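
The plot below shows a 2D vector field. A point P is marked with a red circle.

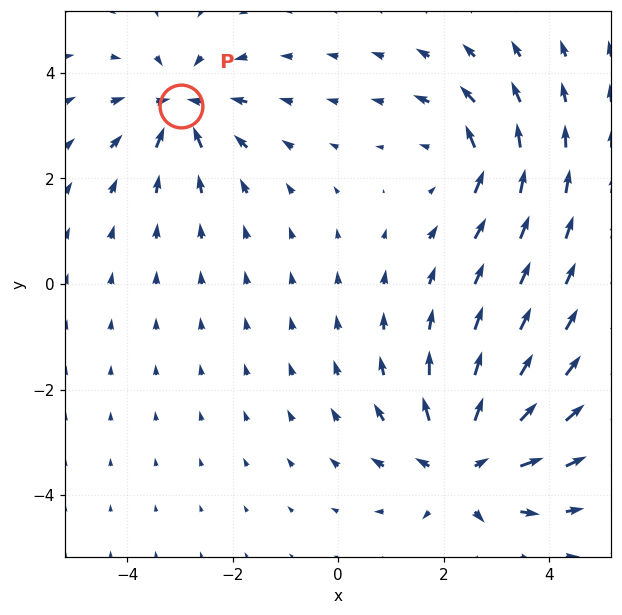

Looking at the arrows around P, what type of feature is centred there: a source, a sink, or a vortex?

sink

At P (-3.0, 3.4) the arrows converge inward. Divergence about -4, curl ≈0 — negative divergence with near-zero curl is a sink.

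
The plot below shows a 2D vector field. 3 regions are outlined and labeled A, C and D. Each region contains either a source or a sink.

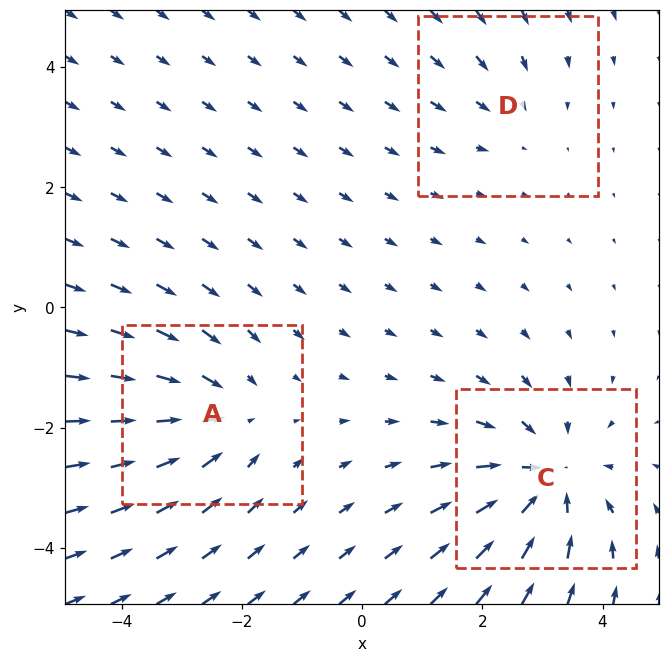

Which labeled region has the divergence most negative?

C

Divergence at each region's feature centre — A: about -3, C: about -4, D: about -2. Region C is most negative.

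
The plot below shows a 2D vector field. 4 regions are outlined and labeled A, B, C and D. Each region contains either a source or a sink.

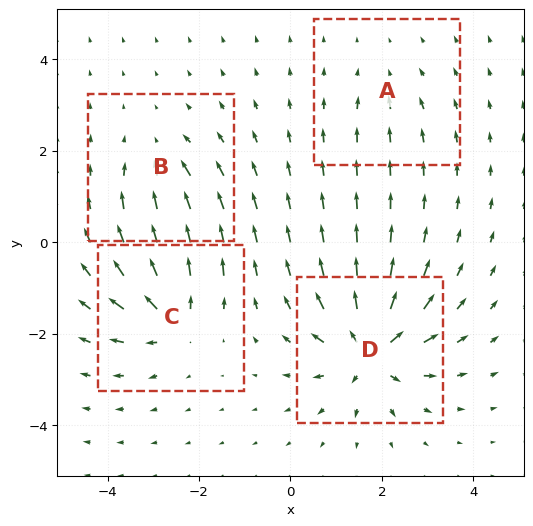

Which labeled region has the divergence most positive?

D

Divergence at each region's feature centre — A: about -2, B: about -4, C: about +6, D: about +9. Region D is most positive.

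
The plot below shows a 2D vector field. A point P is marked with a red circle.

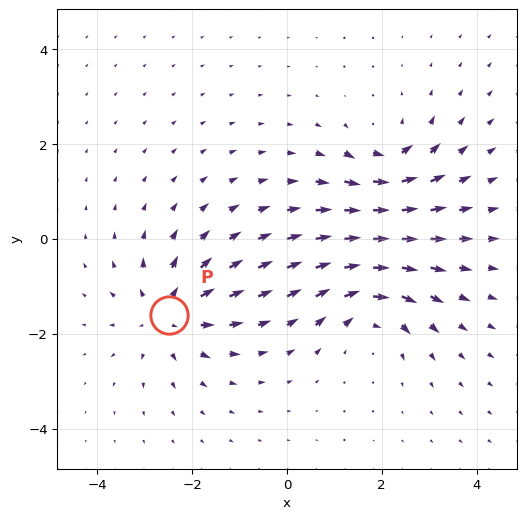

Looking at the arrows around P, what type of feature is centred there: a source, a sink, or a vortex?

source

At P (-2.5, -1.6) the arrows spread outward. Divergence about +4, curl ≈0 — positive divergence with near-zero curl is a source.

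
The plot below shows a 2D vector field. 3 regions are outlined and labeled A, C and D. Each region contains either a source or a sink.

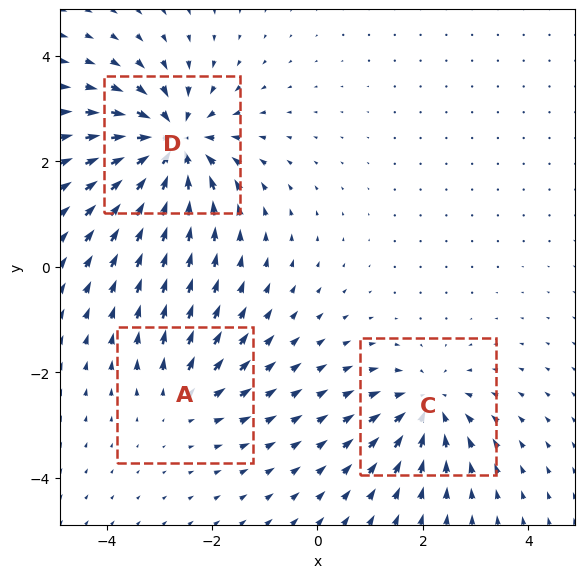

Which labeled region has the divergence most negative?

D

Divergence at each region's feature centre — A: about +2, C: about -4, D: about -6. Region D is most negative.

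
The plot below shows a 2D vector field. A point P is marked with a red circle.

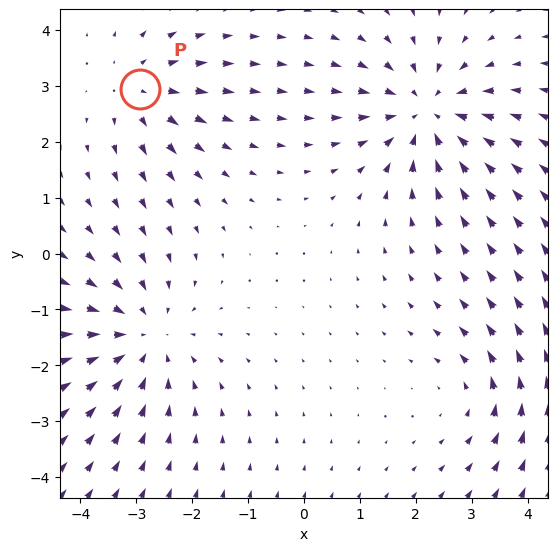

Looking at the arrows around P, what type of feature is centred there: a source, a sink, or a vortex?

At P (-2.9, 2.9) the arrows spread outward. Divergence about +3, curl ≈0 — positive divergence with near-zero curl is a source.

source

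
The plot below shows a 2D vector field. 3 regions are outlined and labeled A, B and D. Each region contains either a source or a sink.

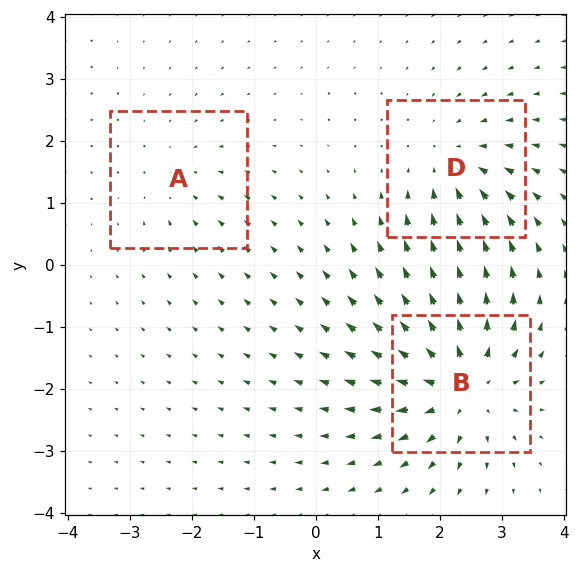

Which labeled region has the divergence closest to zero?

A

Divergence at each region's feature centre — A: about -2, B: about +5, D: about -3. Region A is closest to zero.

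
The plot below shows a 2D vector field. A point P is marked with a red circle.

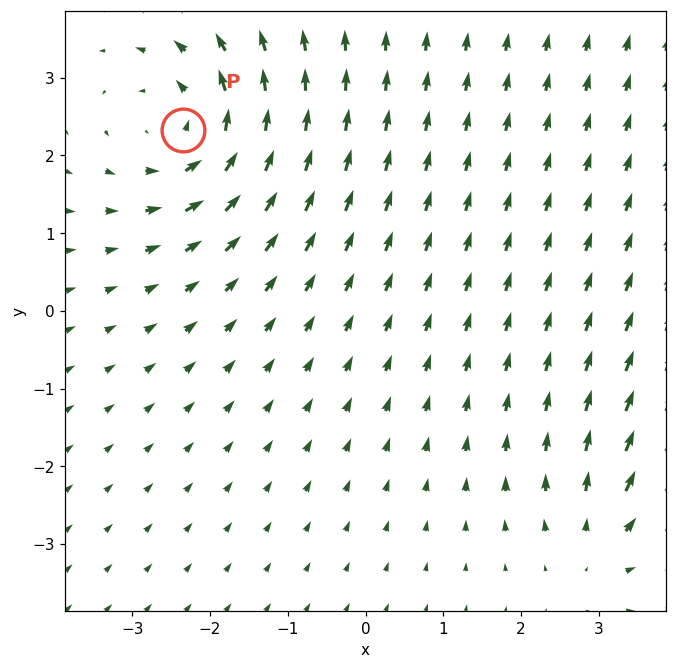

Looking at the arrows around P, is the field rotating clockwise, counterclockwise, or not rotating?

Near P at (-2.3, 2.3) the arrows circulate counterclockwise. The curl (z-component) there is about +4; positive curl means counterclockwise rotation.

counterclockwise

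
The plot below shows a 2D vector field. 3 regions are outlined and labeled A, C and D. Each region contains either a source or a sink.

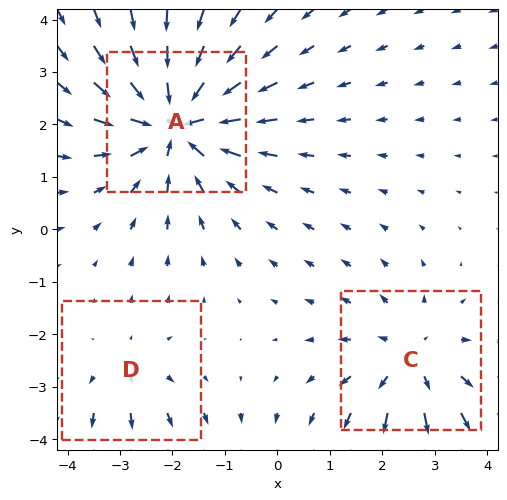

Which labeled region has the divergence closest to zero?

D

Divergence at each region's feature centre — A: about -4, C: about +3, D: about +2. Region D is closest to zero.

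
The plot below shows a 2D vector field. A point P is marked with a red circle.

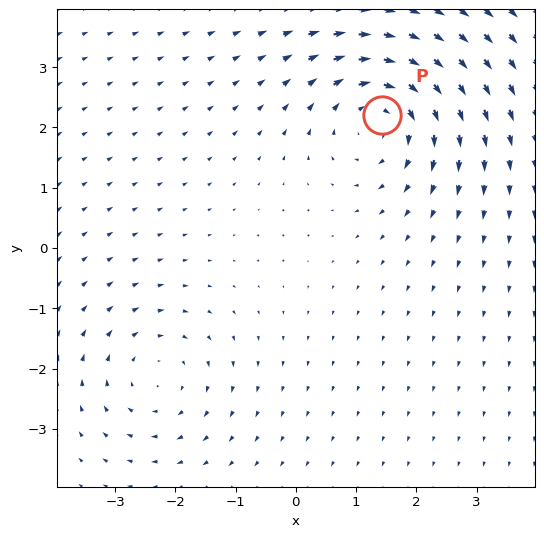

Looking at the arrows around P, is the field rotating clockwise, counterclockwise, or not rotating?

Near P at (1.4, 2.2) the arrows circulate clockwise. The curl (z-component) there is about -4; negative curl means clockwise rotation.

clockwise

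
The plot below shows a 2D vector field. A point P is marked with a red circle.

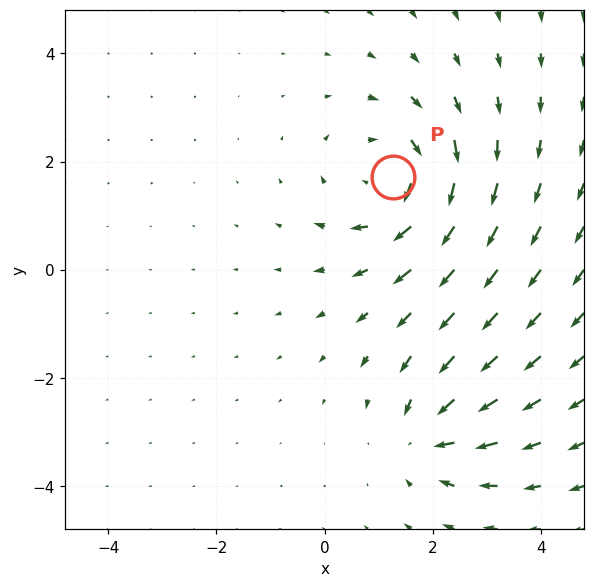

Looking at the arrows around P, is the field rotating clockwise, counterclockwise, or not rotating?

clockwise

Near P at (1.3, 1.7) the arrows circulate clockwise. The curl (z-component) there is about -3; negative curl means clockwise rotation.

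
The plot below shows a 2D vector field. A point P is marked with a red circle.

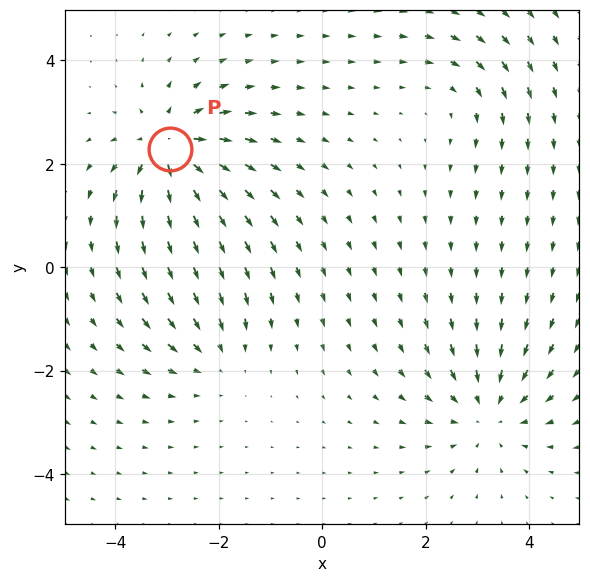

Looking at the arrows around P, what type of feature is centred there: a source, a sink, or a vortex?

At P (-2.9, 2.3) the arrows spread outward. Divergence about +6, curl ≈0 — positive divergence with near-zero curl is a source.

source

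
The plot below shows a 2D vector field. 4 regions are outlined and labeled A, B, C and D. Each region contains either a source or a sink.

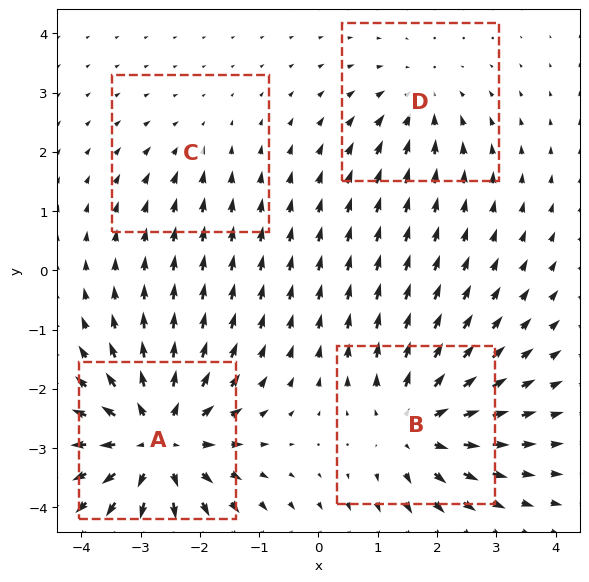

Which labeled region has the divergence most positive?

Divergence at each region's feature centre — A: about +7, B: about +5, C: about -2, D: about -3. Region A is most positive.

A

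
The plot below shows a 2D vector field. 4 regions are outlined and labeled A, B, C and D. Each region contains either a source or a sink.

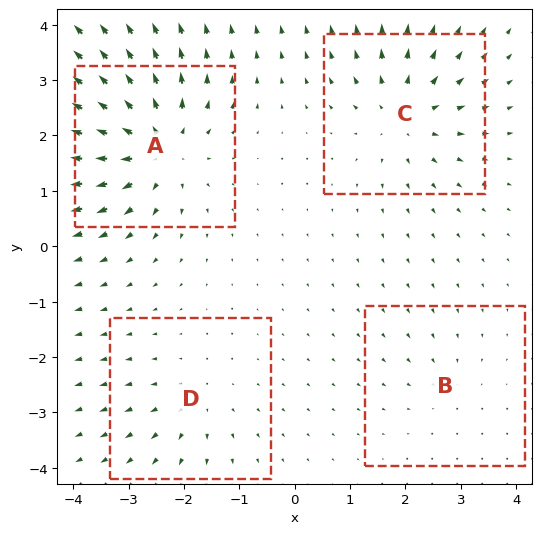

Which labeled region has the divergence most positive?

Divergence at each region's feature centre — A: about +7, B: about -2, C: about +5, D: about +3. Region A is most positive.

A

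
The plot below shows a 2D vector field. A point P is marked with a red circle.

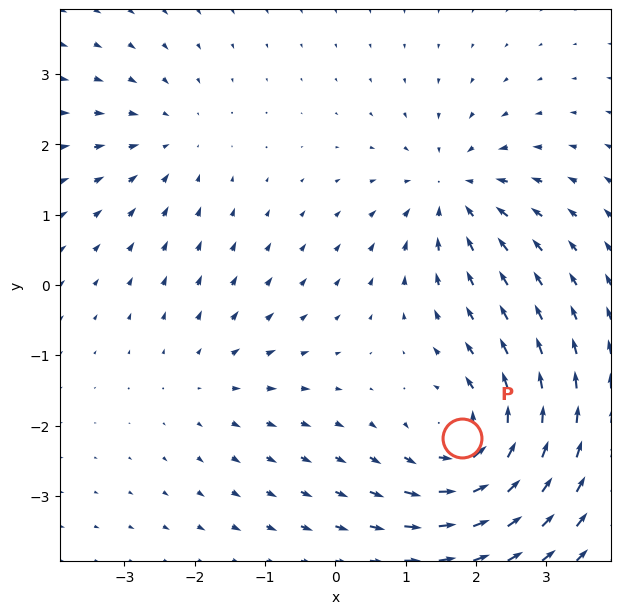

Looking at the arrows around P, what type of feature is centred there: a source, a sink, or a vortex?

At P (1.8, -2.2) the arrows circulate counterclockwise. Divergence ≈0, curl about +6 — near-zero divergence with nonzero curl is a vortex.

vortex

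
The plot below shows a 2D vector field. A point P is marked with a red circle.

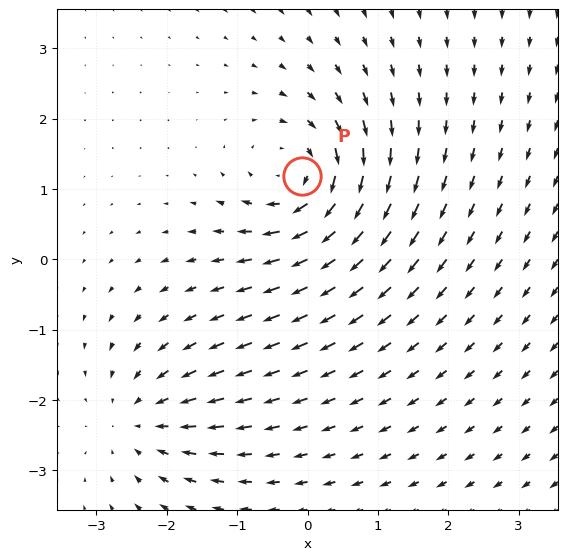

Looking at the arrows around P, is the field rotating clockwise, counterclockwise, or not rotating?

Near P at (-0.1, 1.2) the arrows circulate clockwise. The curl (z-component) there is about -5; negative curl means clockwise rotation.

clockwise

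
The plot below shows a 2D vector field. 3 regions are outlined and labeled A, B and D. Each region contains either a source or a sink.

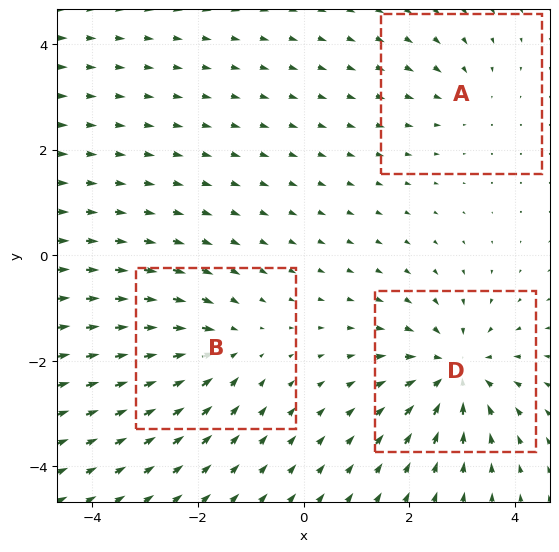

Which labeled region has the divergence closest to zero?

A

Divergence at each region's feature centre — A: about -2, B: about -3, D: about -5. Region A is closest to zero.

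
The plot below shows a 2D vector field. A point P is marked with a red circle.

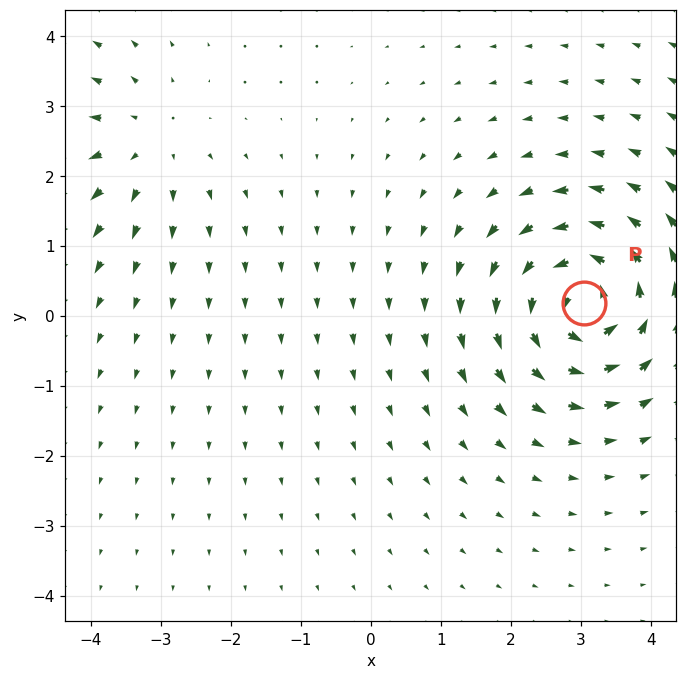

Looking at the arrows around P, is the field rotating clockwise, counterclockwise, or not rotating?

counterclockwise

Near P at (3.0, 0.2) the arrows circulate counterclockwise. The curl (z-component) there is about +6; positive curl means counterclockwise rotation.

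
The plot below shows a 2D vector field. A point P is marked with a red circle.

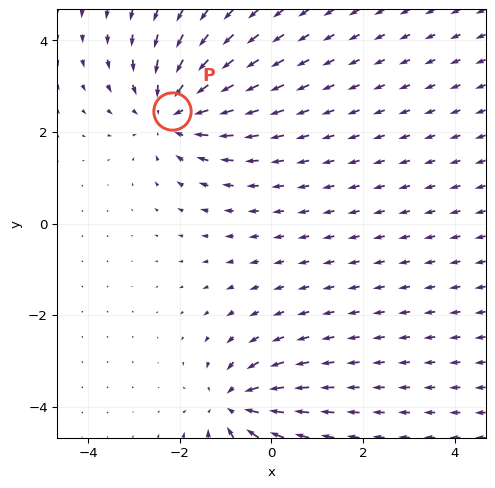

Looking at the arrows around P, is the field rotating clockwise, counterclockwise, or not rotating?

not rotating

Near P at (-2.2, 2.5) the arrows show no circulation. The curl there is ≈0.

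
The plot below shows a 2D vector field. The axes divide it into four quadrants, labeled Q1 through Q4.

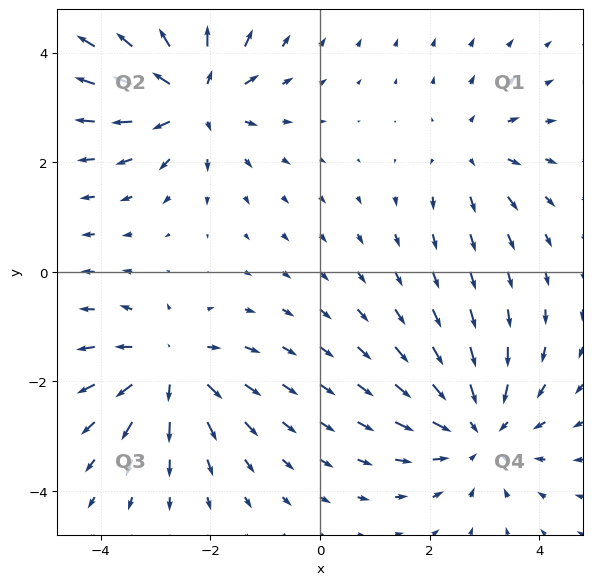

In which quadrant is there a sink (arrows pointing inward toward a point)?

The sink sits at approximately (2.9, -2.9), which lies in quadrant Q4. The divergence there is about -4, negative as expected for a sink.

Q4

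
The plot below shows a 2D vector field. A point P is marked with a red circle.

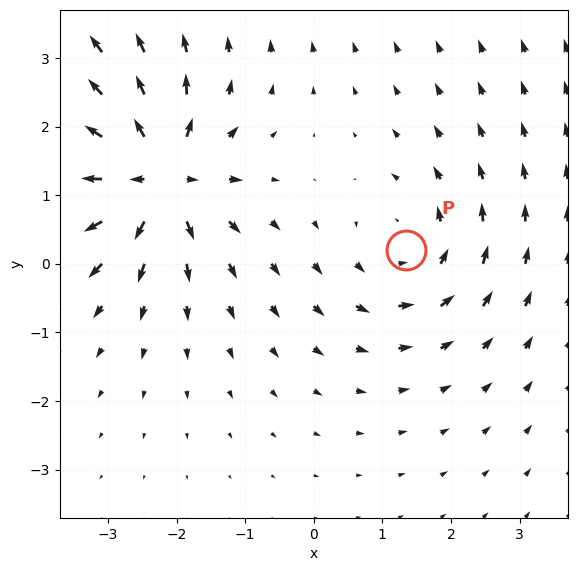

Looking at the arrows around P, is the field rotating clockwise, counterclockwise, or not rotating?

counterclockwise

Near P at (1.3, 0.2) the arrows circulate counterclockwise. The curl (z-component) there is about +3; positive curl means counterclockwise rotation.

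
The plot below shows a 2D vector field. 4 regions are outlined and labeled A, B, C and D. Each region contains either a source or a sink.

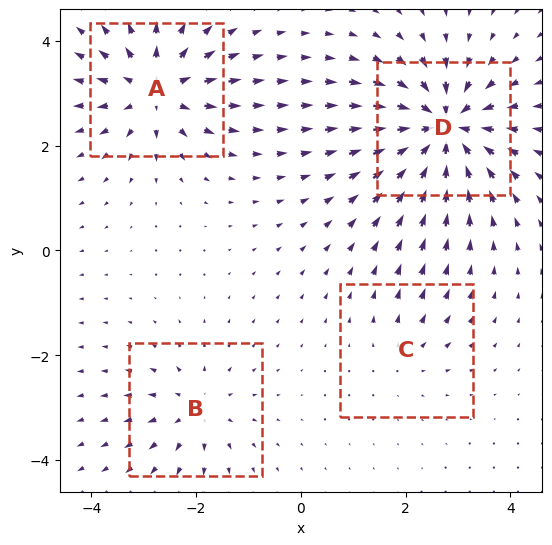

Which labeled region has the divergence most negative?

D

Divergence at each region's feature centre — A: about +7, B: about +4, C: about +3, D: about -9. Region D is most negative.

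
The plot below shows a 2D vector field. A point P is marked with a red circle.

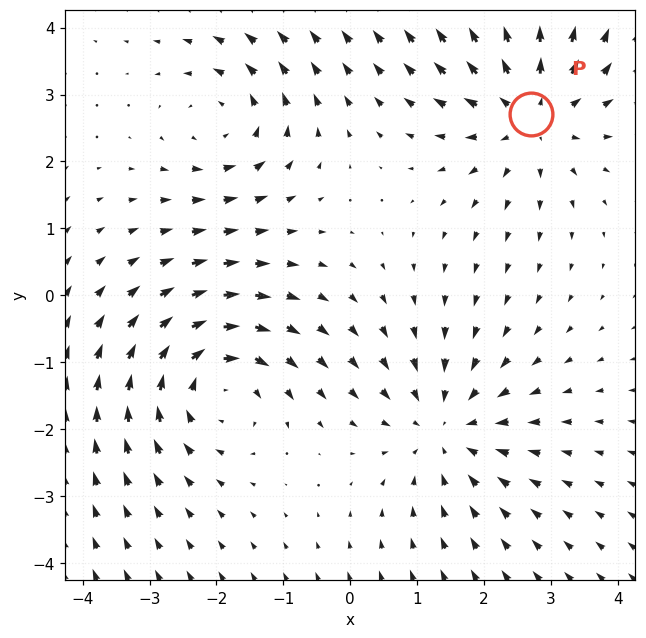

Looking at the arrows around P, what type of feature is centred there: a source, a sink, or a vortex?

source

At P (2.7, 2.7) the arrows spread outward. Divergence about +4, curl ≈0 — positive divergence with near-zero curl is a source.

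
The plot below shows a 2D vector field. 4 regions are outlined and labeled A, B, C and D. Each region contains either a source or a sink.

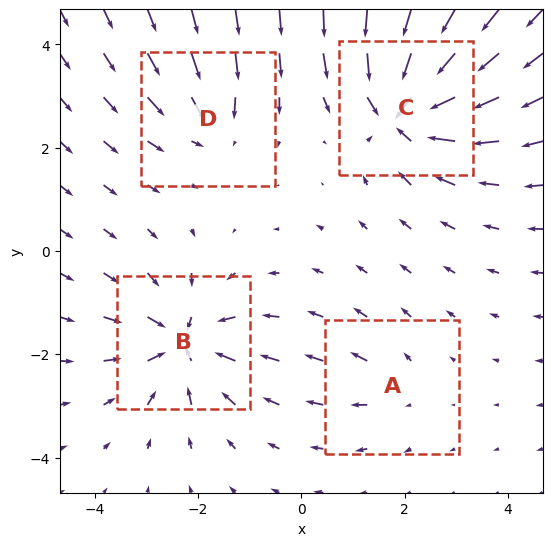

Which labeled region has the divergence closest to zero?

Divergence at each region's feature centre — A: about +2, B: about -6, C: about -8, D: about -4. Region A is closest to zero.

A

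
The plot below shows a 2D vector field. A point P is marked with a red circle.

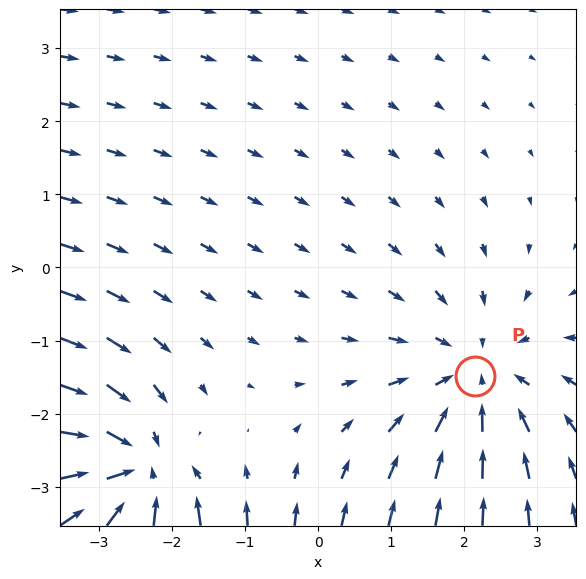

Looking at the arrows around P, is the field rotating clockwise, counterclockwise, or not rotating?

not rotating

Near P at (2.1, -1.5) the arrows show no circulation. The curl there is ≈0.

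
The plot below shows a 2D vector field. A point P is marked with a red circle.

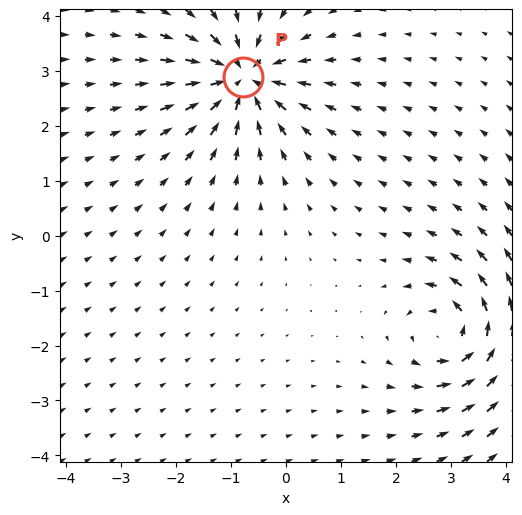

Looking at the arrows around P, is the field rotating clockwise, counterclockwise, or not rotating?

not rotating

Near P at (-0.8, 2.9) the arrows show no circulation. The curl there is ≈0.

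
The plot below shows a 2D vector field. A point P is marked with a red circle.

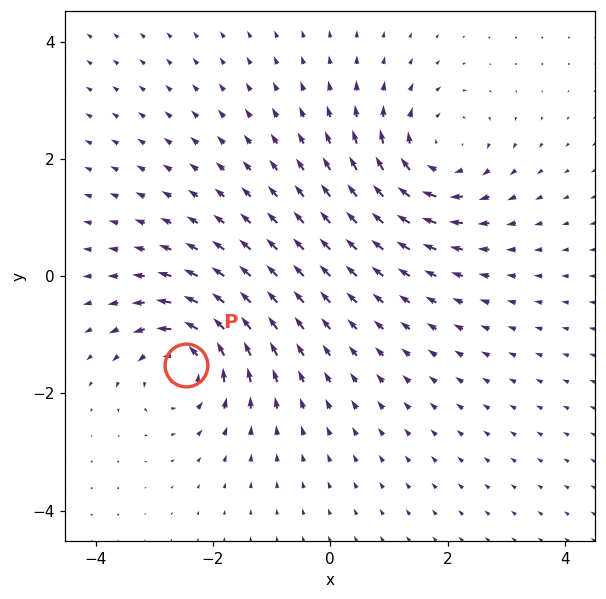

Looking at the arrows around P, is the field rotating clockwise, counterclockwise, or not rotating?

counterclockwise

Near P at (-2.5, -1.5) the arrows circulate counterclockwise. The curl (z-component) there is about +6; positive curl means counterclockwise rotation.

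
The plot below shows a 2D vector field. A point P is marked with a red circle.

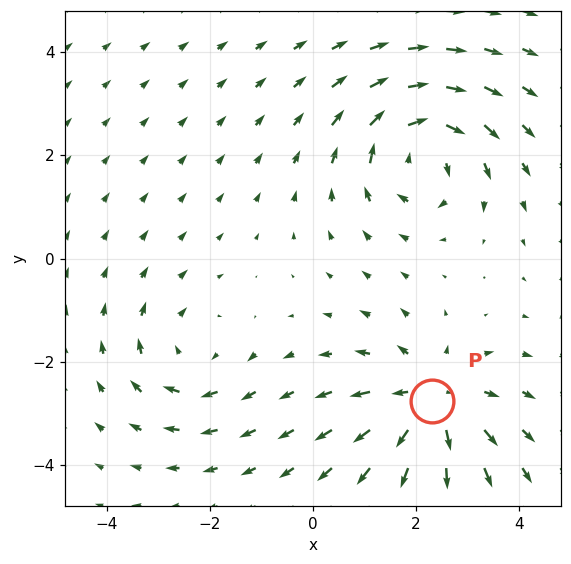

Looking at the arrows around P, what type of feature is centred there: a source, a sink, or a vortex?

source

At P (2.3, -2.8) the arrows spread outward. Divergence about +5, curl ≈0 — positive divergence with near-zero curl is a source.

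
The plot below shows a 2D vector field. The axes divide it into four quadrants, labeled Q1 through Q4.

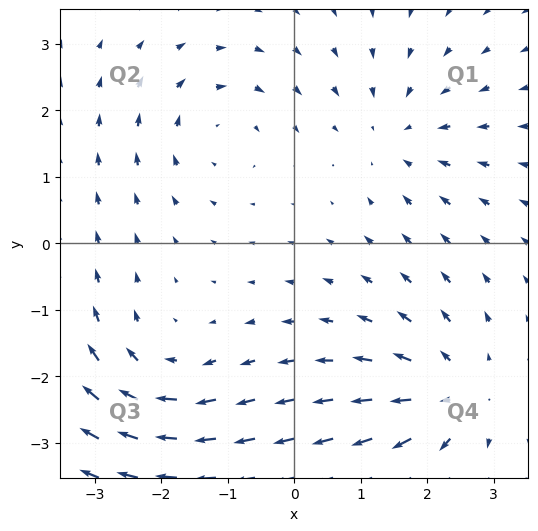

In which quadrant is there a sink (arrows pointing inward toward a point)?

The sink sits at approximately (1.6, 1.6), which lies in quadrant Q1. The divergence there is about -3, negative as expected for a sink.

Q1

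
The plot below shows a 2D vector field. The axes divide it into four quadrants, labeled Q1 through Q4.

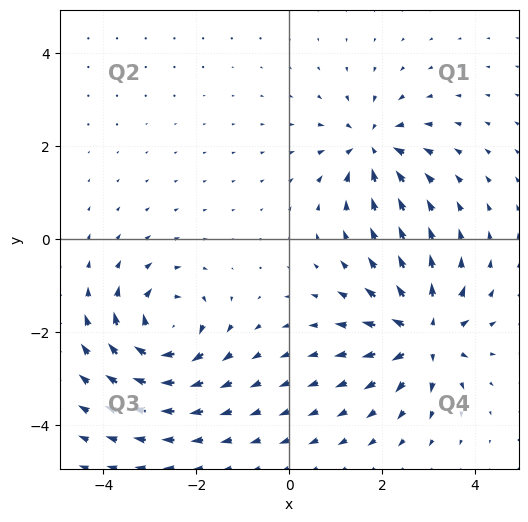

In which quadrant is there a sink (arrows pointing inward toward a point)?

Q1

The sink sits at approximately (1.8, 2.0), which lies in quadrant Q1. The divergence there is about -5, negative as expected for a sink.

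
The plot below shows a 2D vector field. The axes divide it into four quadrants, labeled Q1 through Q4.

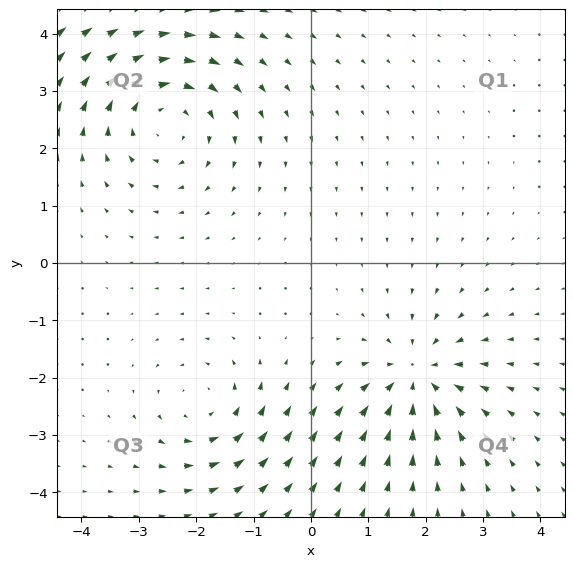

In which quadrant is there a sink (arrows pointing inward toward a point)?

The sink sits at approximately (1.8, -2.0), which lies in quadrant Q4. The divergence there is about -5, negative as expected for a sink.

Q4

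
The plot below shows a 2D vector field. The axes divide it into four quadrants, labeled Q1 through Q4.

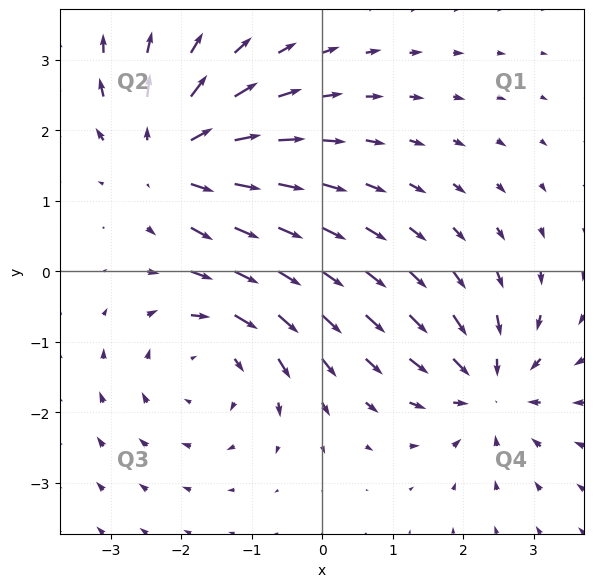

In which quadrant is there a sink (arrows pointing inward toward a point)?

The sink sits at approximately (2.4, -1.6), which lies in quadrant Q4. The divergence there is about -3, negative as expected for a sink.

Q4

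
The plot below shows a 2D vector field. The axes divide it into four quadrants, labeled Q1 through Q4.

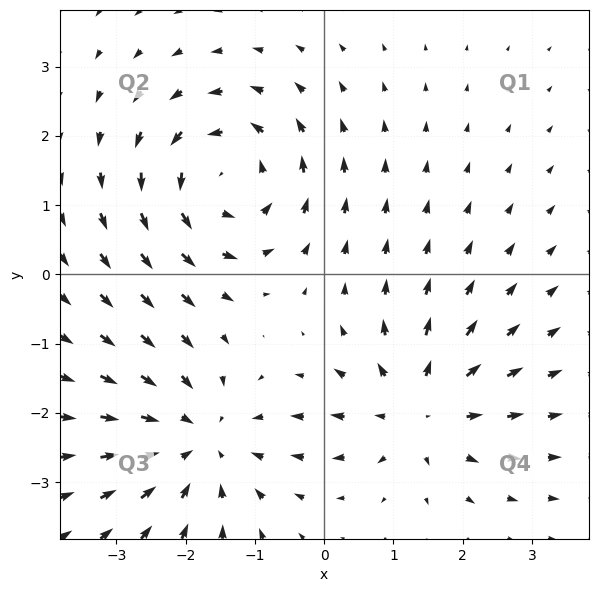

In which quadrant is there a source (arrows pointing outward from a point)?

The source sits at approximately (1.4, -1.9), which lies in quadrant Q4. The divergence there is about +3, positive as expected for a source.

Q4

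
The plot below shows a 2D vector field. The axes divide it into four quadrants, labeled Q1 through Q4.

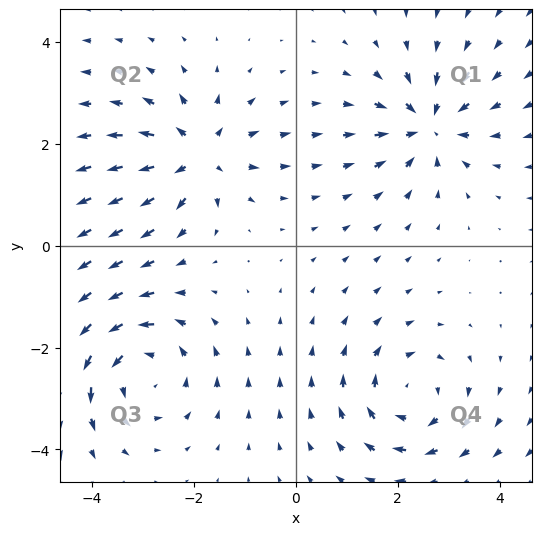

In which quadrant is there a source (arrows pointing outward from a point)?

Q2

The source sits at approximately (-1.9, 1.8), which lies in quadrant Q2. The divergence there is about +5, positive as expected for a source.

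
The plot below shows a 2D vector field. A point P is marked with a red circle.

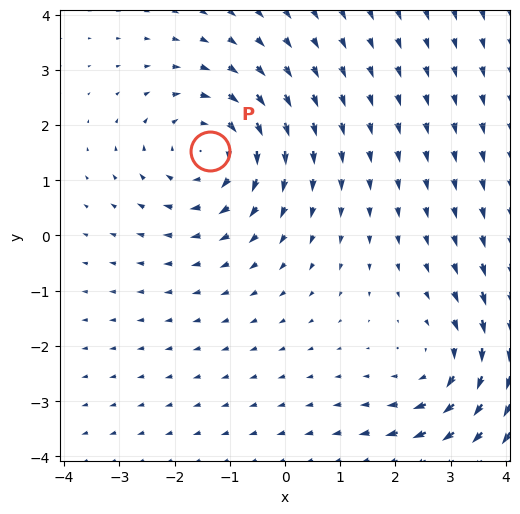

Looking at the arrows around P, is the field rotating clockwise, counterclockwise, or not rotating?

Near P at (-1.4, 1.5) the arrows circulate clockwise. The curl (z-component) there is about -3; negative curl means clockwise rotation.

clockwise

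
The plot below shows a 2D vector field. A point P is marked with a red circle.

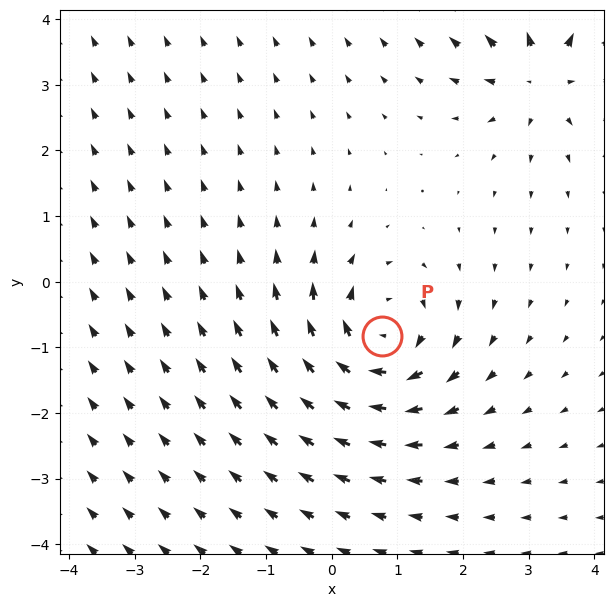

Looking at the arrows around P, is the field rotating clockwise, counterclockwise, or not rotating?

clockwise

Near P at (0.8, -0.8) the arrows circulate clockwise. The curl (z-component) there is about -5; negative curl means clockwise rotation.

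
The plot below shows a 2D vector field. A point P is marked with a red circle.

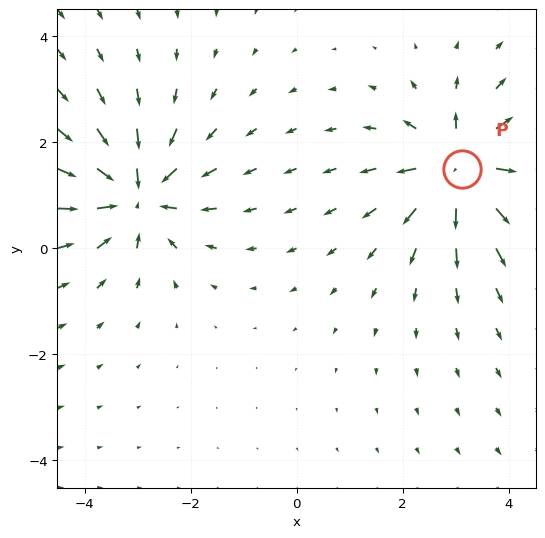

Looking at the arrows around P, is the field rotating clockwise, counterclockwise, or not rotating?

Near P at (3.1, 1.5) the arrows show no circulation. The curl there is ≈0.

not rotating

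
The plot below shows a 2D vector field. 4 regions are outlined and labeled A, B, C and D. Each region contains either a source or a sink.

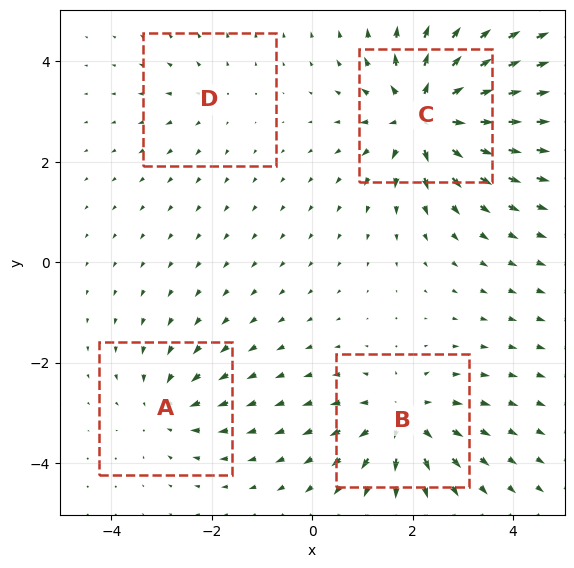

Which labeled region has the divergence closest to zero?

Divergence at each region's feature centre — A: about -4, B: about +5, C: about +7, D: about +2. Region D is closest to zero.

D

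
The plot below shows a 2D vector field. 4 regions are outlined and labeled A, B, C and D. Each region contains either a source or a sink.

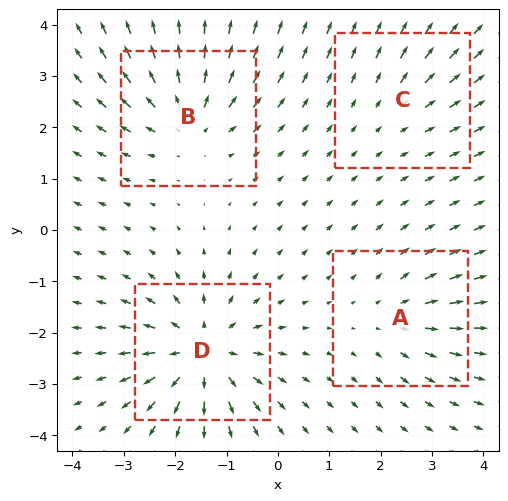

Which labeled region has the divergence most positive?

Divergence at each region's feature centre — A: about +4, B: about +6, C: about +2, D: about +8. Region D is most positive.

D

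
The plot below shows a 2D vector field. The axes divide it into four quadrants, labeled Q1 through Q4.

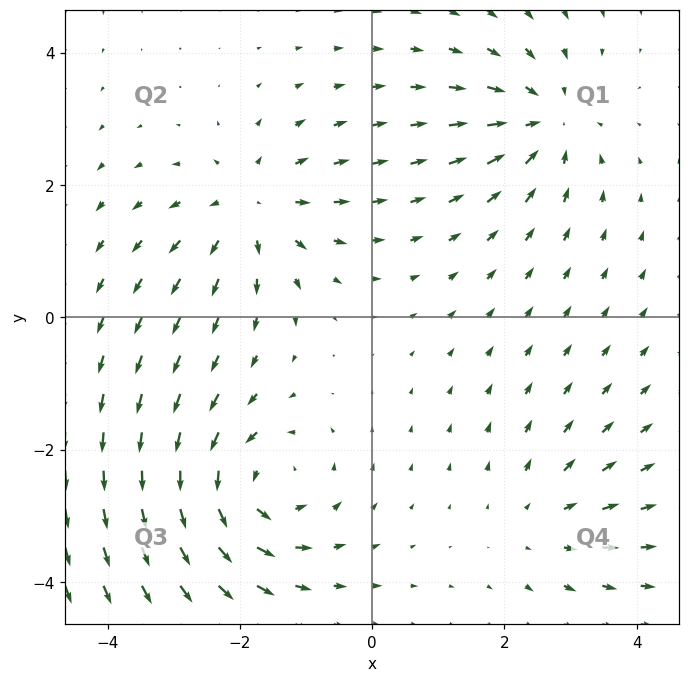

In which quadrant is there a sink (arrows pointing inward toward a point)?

The sink sits at approximately (2.6, 3.0), which lies in quadrant Q1. The divergence there is about -4, negative as expected for a sink.

Q1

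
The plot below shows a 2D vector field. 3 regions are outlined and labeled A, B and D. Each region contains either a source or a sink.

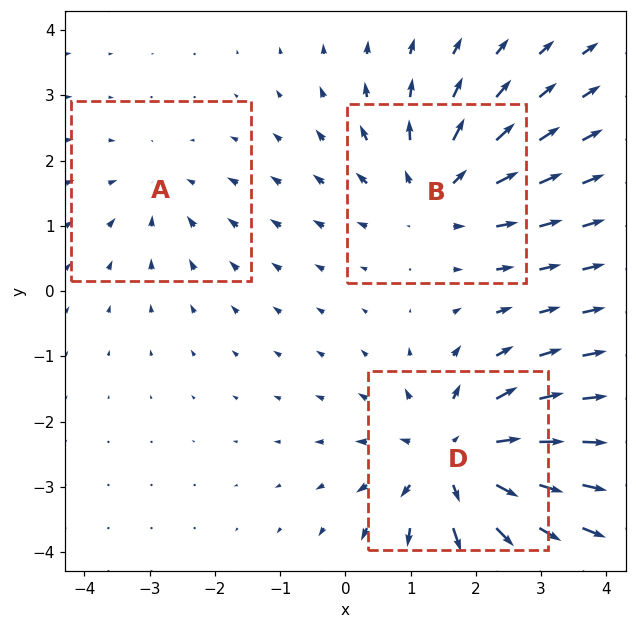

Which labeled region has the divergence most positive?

D

Divergence at each region's feature centre — A: about -2, B: about +3, D: about +4. Region D is most positive.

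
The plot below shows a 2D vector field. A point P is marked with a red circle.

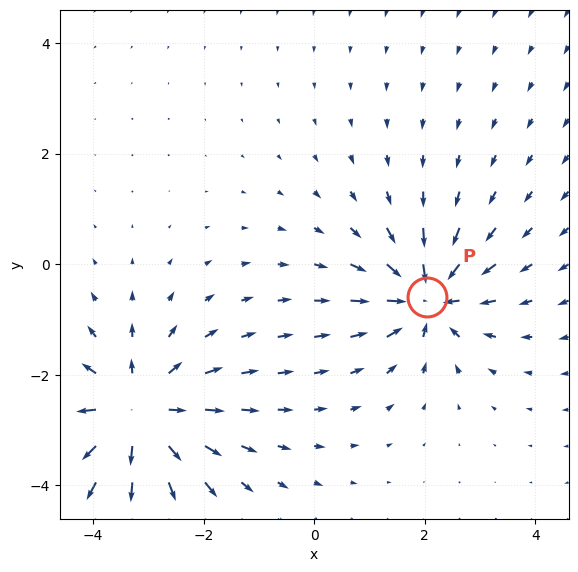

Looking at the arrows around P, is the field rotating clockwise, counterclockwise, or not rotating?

Near P at (2.0, -0.6) the arrows show no circulation. The curl there is ≈0.

not rotating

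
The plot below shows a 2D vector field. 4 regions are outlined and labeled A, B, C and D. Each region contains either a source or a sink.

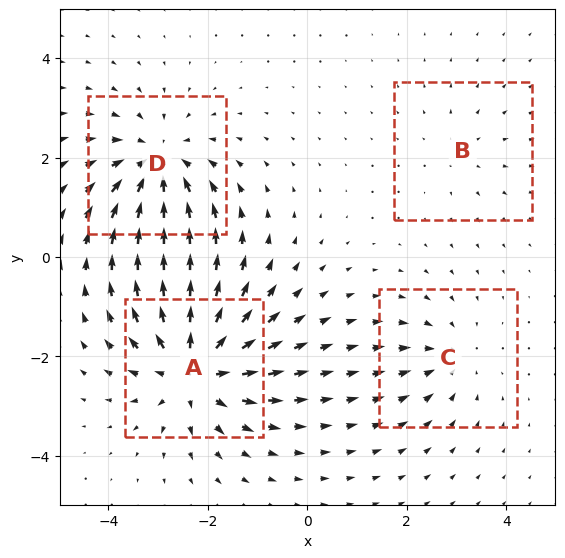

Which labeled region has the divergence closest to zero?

Divergence at each region's feature centre — A: about +6, B: about +2, C: about -3, D: about -5. Region B is closest to zero.

B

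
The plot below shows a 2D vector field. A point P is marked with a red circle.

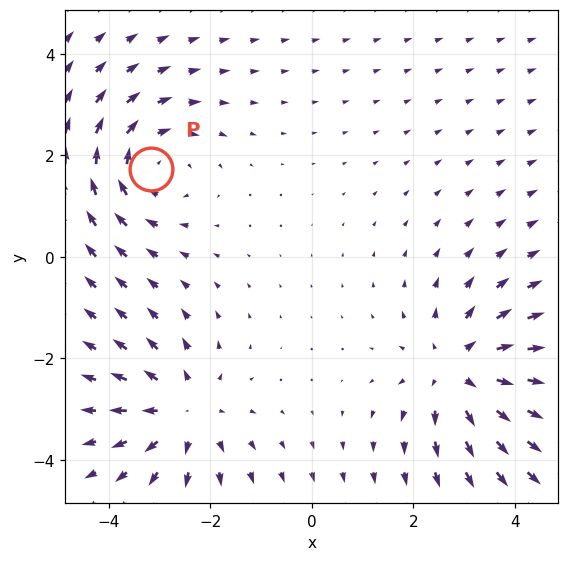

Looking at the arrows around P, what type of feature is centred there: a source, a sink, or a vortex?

vortex

At P (-3.2, 1.7) the arrows circulate clockwise. Divergence ≈0, curl about -3 — near-zero divergence with nonzero curl is a vortex.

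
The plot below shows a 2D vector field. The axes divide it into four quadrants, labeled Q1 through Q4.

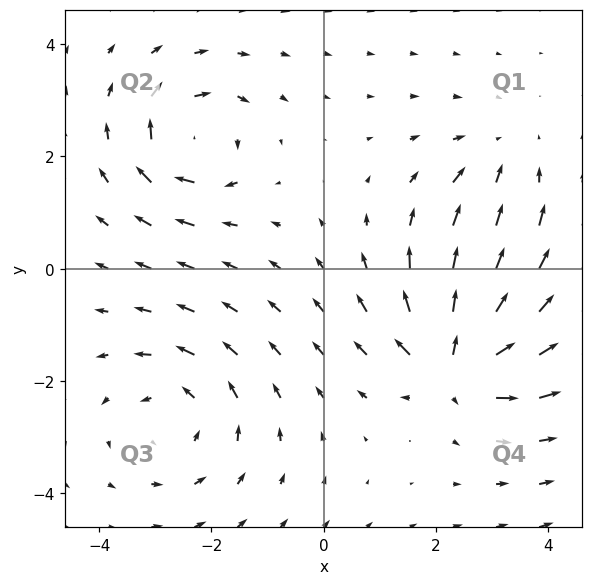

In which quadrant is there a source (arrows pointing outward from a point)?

The source sits at approximately (2.3, -1.7), which lies in quadrant Q4. The divergence there is about +7, positive as expected for a source.

Q4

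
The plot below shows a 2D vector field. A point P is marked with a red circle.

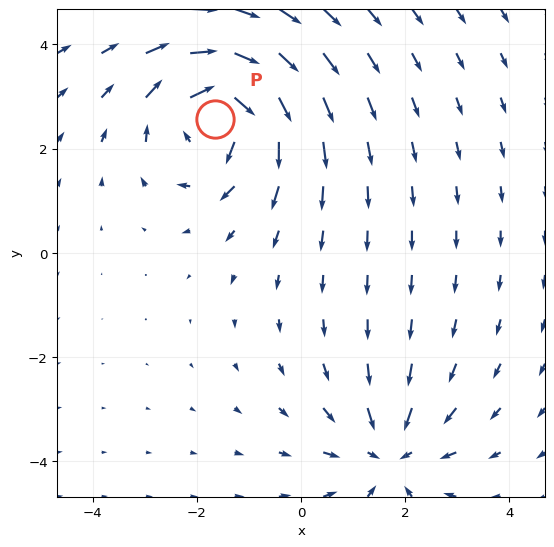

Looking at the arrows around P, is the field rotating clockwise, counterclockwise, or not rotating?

Near P at (-1.7, 2.6) the arrows circulate clockwise. The curl (z-component) there is about -4; negative curl means clockwise rotation.

clockwise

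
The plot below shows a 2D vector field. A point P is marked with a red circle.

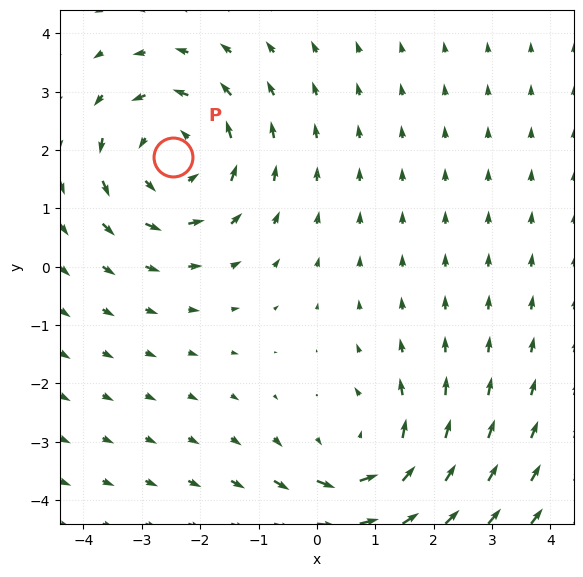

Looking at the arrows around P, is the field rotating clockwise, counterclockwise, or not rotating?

counterclockwise

Near P at (-2.5, 1.9) the arrows circulate counterclockwise. The curl (z-component) there is about +3; positive curl means counterclockwise rotation.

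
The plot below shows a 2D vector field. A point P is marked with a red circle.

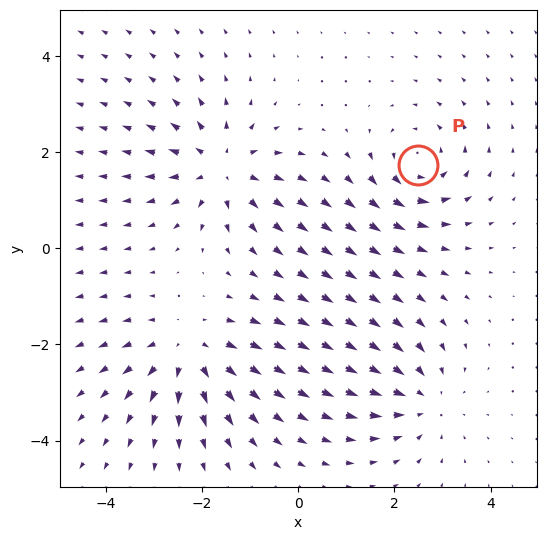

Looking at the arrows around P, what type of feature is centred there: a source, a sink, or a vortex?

vortex

At P (2.5, 1.7) the arrows circulate counterclockwise. Divergence ≈0, curl about +5 — near-zero divergence with nonzero curl is a vortex.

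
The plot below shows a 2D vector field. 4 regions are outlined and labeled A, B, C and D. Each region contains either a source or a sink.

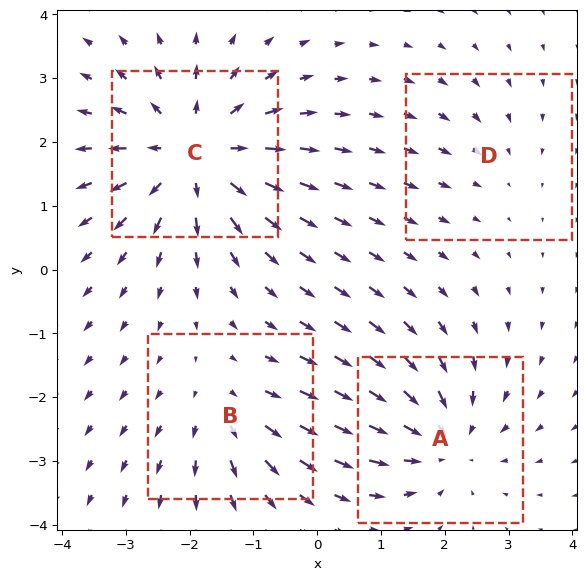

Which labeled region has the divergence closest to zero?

Divergence at each region's feature centre — A: about -4, B: about +3, C: about +6, D: about -2. Region D is closest to zero.

D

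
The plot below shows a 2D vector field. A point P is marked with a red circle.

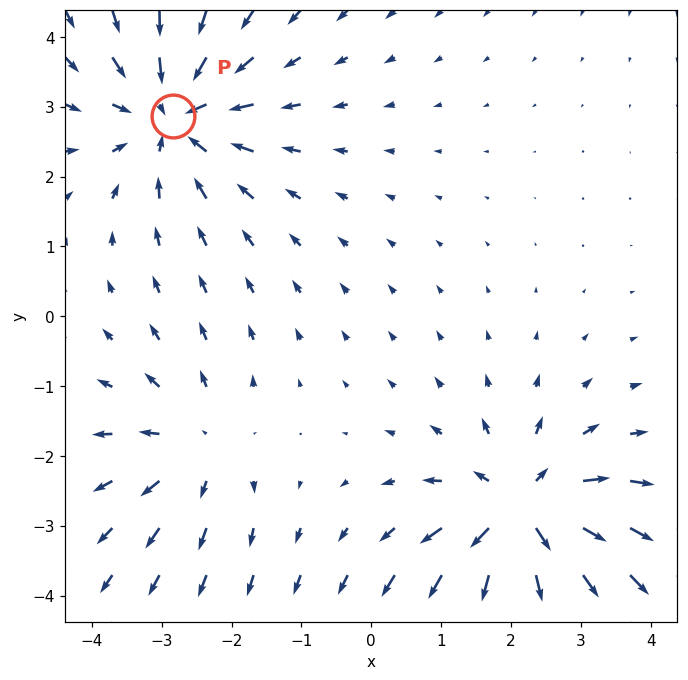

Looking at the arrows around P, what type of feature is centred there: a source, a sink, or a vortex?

At P (-2.8, 2.9) the arrows converge inward. Divergence about -4, curl ≈0 — negative divergence with near-zero curl is a sink.

sink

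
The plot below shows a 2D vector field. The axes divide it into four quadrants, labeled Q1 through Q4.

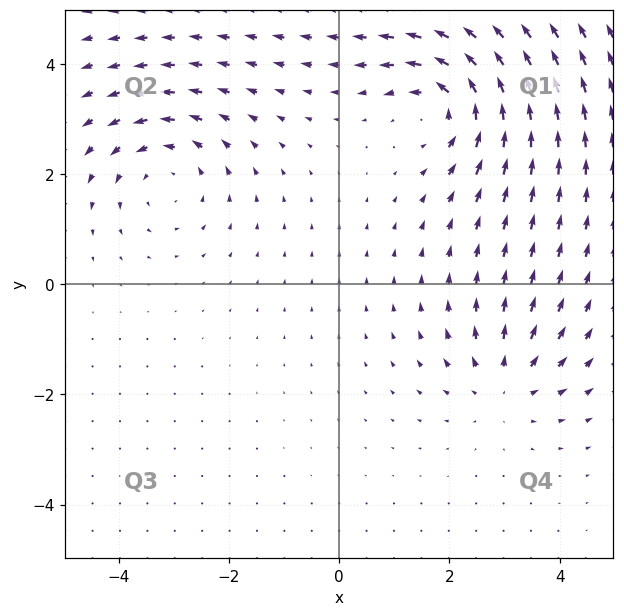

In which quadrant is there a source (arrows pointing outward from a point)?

The source sits at approximately (3.0, -1.8), which lies in quadrant Q4. The divergence there is about +3, positive as expected for a source.

Q4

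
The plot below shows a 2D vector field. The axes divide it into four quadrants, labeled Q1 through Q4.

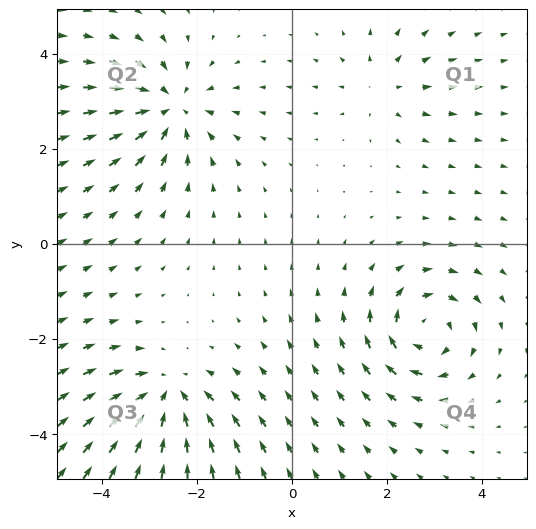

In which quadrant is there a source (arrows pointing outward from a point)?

Q1

The source sits at approximately (1.9, 3.3), which lies in quadrant Q1. The divergence there is about +3, positive as expected for a source.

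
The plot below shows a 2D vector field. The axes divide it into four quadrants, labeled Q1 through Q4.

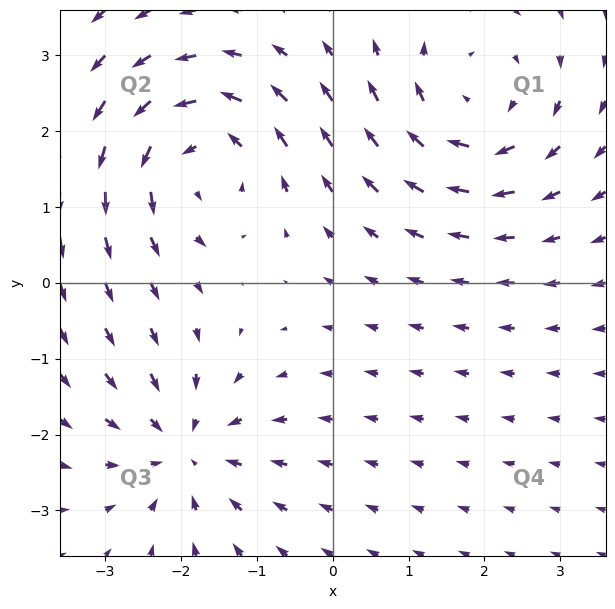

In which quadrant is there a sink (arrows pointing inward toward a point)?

Q3

The sink sits at approximately (-1.9, -2.2), which lies in quadrant Q3. The divergence there is about -4, negative as expected for a sink.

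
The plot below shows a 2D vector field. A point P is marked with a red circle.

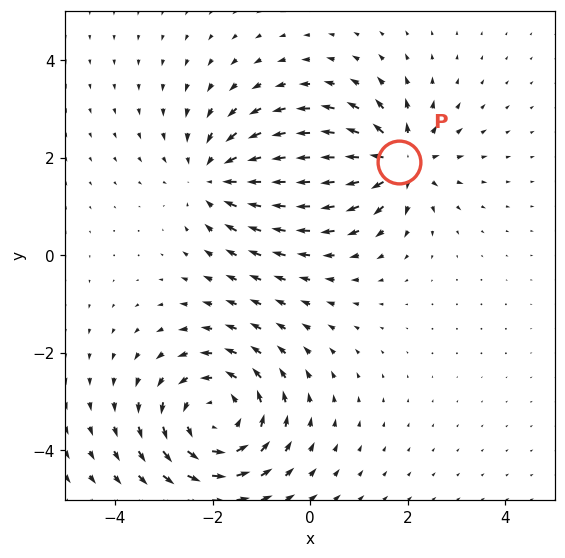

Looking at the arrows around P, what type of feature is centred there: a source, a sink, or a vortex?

source

At P (1.8, 1.9) the arrows spread outward. Divergence about +4, curl ≈0 — positive divergence with near-zero curl is a source.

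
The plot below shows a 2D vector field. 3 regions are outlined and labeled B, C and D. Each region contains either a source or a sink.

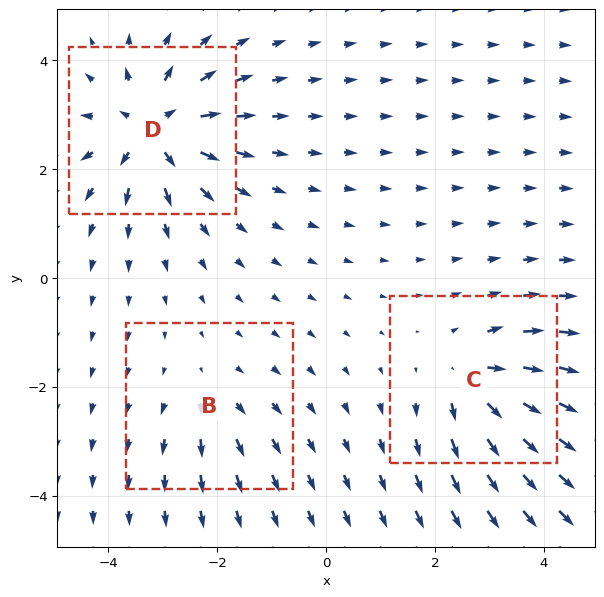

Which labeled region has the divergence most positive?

D

Divergence at each region's feature centre — B: about +2, C: about +4, D: about +6. Region D is most positive.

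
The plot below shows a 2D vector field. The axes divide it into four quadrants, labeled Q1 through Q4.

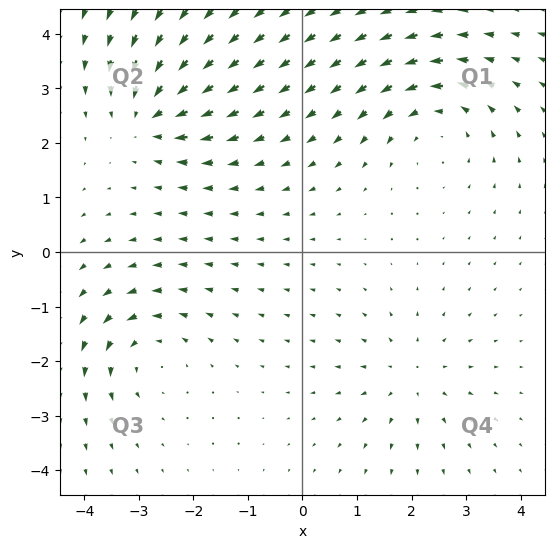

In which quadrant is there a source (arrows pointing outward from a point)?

Q4

The source sits at approximately (2.0, -2.3), which lies in quadrant Q4. The divergence there is about +3, positive as expected for a source.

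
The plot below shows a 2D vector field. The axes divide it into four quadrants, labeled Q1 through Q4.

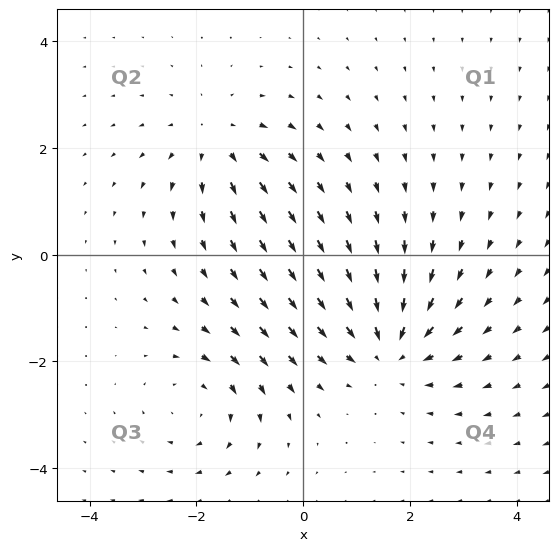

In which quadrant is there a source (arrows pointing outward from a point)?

Q2

The source sits at approximately (-1.6, 2.1), which lies in quadrant Q2. The divergence there is about +3, positive as expected for a source.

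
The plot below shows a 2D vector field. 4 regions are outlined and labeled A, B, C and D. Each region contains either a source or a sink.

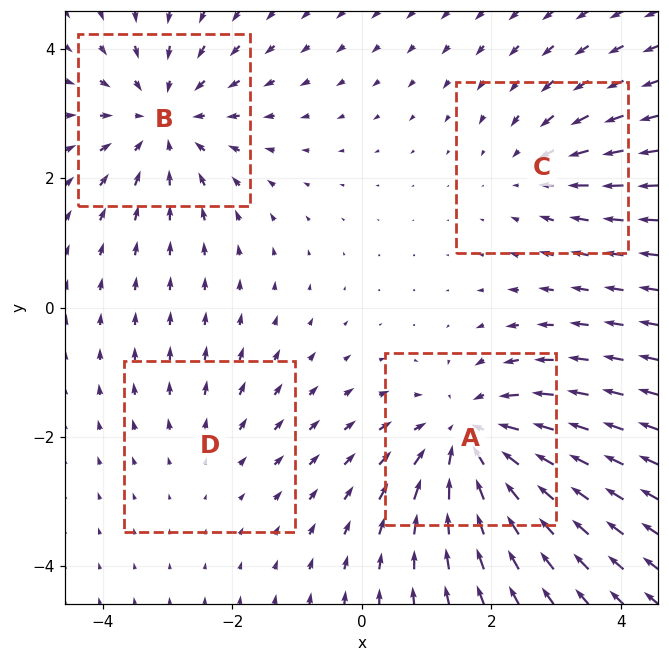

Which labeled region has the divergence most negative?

Divergence at each region's feature centre — A: about -6, B: about -5, C: about -3, D: about +2. Region A is most negative.

A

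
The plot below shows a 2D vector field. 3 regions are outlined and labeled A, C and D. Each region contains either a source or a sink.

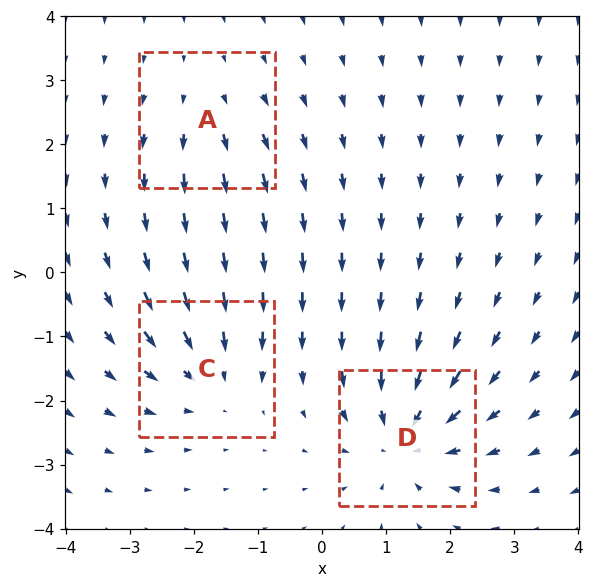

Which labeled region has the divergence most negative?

D

Divergence at each region's feature centre — A: about +2, C: about -4, D: about -5. Region D is most negative.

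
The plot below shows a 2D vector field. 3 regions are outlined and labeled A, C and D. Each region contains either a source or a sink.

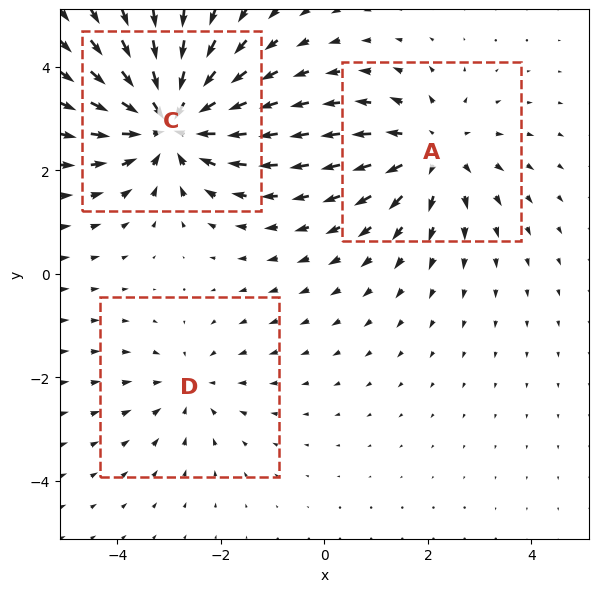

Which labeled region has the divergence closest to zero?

Divergence at each region's feature centre — A: about +3, C: about -5, D: about -2. Region D is closest to zero.

D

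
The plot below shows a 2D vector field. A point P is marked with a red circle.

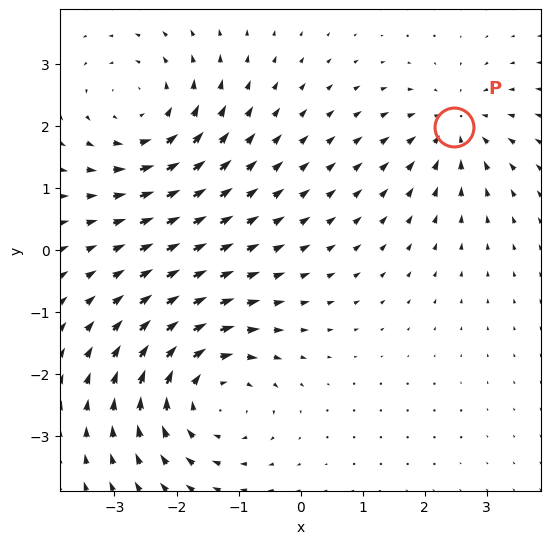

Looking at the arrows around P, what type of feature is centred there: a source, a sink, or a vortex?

sink

At P (2.5, 2.0) the arrows converge inward. Divergence about -3, curl ≈0 — negative divergence with near-zero curl is a sink.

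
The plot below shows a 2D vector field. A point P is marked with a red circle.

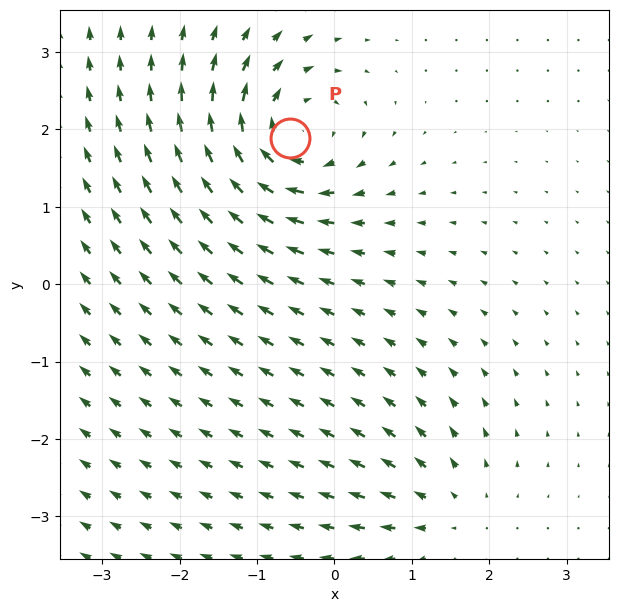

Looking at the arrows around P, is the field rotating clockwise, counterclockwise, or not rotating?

Near P at (-0.6, 1.9) the arrows circulate clockwise. The curl (z-component) there is about -6; negative curl means clockwise rotation.

clockwise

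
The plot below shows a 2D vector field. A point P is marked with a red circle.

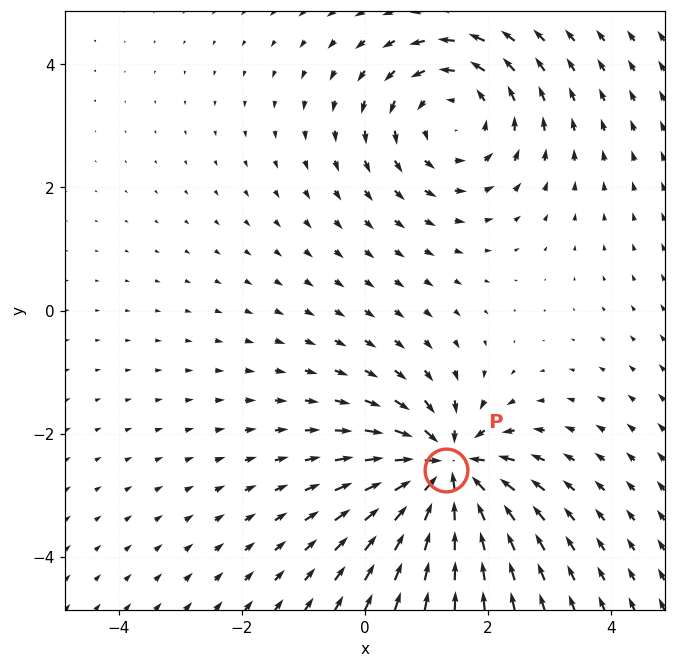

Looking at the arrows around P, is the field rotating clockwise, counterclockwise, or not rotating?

not rotating

Near P at (1.3, -2.6) the arrows show no circulation. The curl there is ≈0.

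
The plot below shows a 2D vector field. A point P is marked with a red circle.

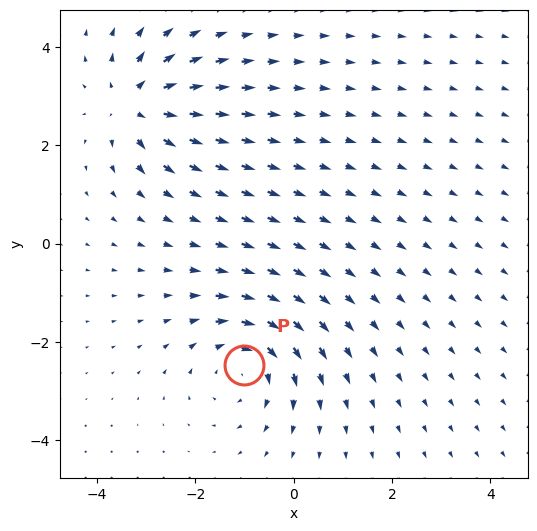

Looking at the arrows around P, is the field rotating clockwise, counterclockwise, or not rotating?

clockwise

Near P at (-1.0, -2.5) the arrows circulate clockwise. The curl (z-component) there is about -5; negative curl means clockwise rotation.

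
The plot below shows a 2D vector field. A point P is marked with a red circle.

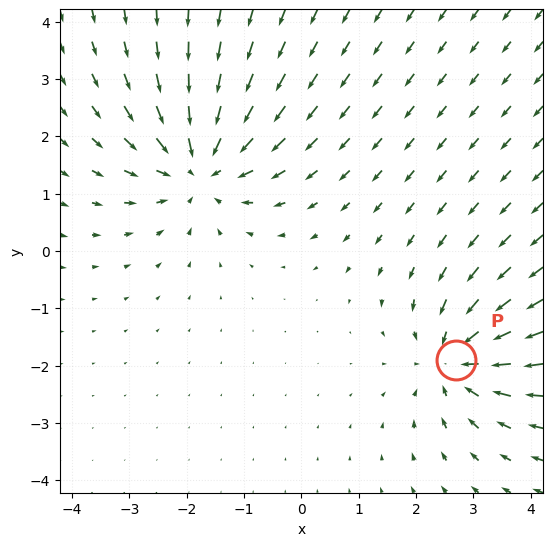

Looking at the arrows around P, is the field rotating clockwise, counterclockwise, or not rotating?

Near P at (2.7, -1.9) the arrows show no circulation. The curl there is ≈0.

not rotating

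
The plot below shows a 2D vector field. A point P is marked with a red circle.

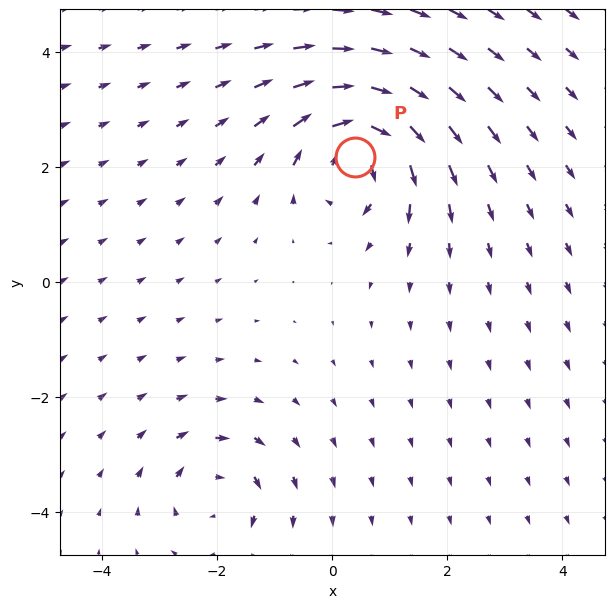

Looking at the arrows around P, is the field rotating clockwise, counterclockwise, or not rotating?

clockwise

Near P at (0.4, 2.2) the arrows circulate clockwise. The curl (z-component) there is about -6; negative curl means clockwise rotation.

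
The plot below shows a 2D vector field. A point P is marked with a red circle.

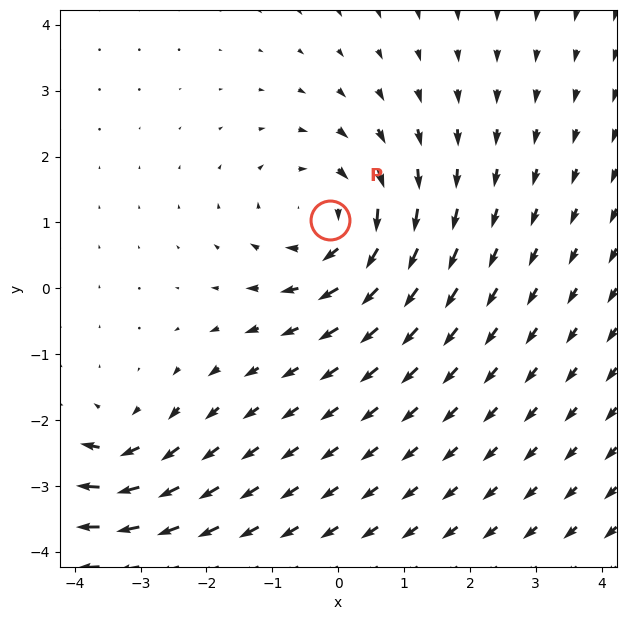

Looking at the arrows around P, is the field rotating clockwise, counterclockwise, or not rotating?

Near P at (-0.1, 1.0) the arrows circulate clockwise. The curl (z-component) there is about -3; negative curl means clockwise rotation.

clockwise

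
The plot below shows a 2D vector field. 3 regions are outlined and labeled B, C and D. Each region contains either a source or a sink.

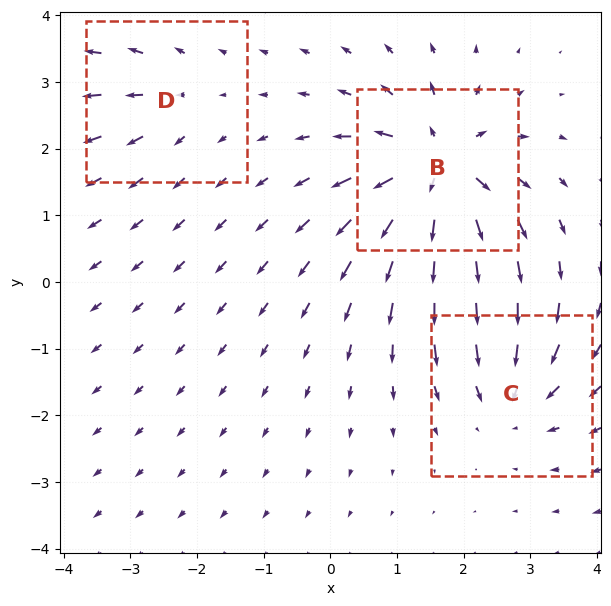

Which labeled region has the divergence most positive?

B

Divergence at each region's feature centre — B: about +7, C: about -4, D: about +2. Region B is most positive.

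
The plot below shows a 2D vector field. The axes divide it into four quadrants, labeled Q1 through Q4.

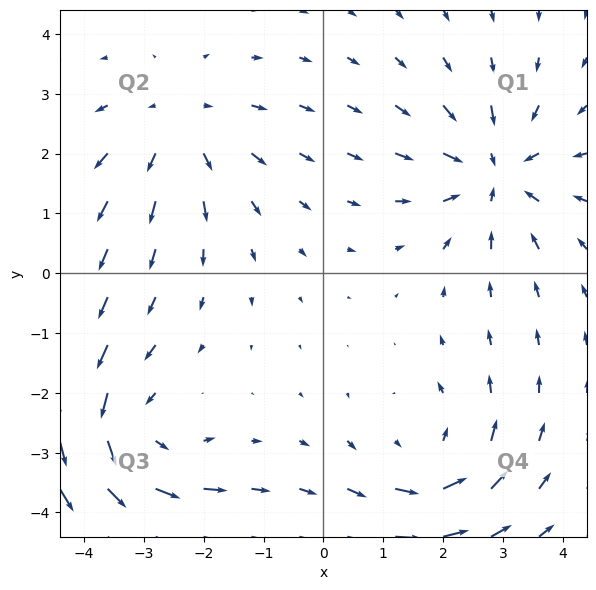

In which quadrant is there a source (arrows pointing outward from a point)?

Q2

The source sits at approximately (-2.4, 2.4), which lies in quadrant Q2. The divergence there is about +3, positive as expected for a source.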